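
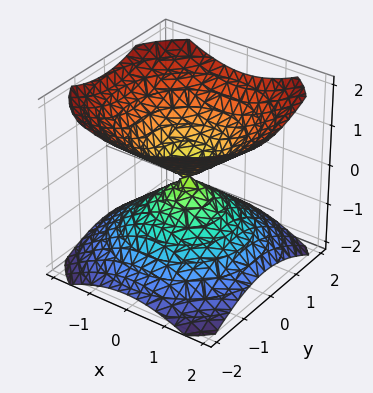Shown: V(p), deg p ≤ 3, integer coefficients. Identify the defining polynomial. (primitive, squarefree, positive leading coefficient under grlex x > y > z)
2*x^2 + 2*y^2 - 3*z^2

I count 2 distinct pieces. Treating them together as one polynomial.
Degree: a double cone through the origin; a quadric, so deg p = 2.
Symmetries: the z ↦ −z reflection is a symmetry, so z appears only in even powers; the z-axis is an axis of rotation, so x and y enter only as x² + y².
Checking where it meets the axes: it crosses the x-axis at the gridline x = 0; it crosses the y-axis at the gridline y = 0; a circular section at z = -1 has radius between 1 and 2.
Assembling these constraints gives the stated polynomial.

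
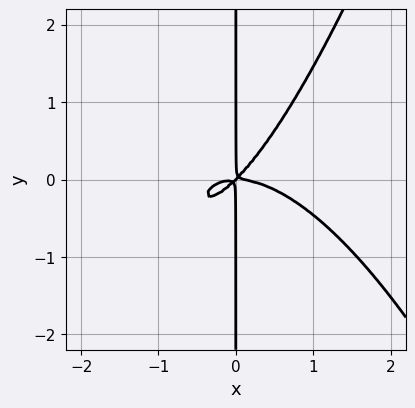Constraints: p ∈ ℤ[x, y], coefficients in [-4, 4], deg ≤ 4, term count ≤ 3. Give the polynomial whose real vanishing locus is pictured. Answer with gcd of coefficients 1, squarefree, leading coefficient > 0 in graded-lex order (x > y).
First, the degree is 4 — a generic line meets the curve in up to 4 points.
Then, from the axis intercepts and sections: the visible y-axis segment lies entirely on the curve.
Finally, assembling these constraints gives the stated polynomial.

2*x^4 + 3*x^2*y - 3*x*y^2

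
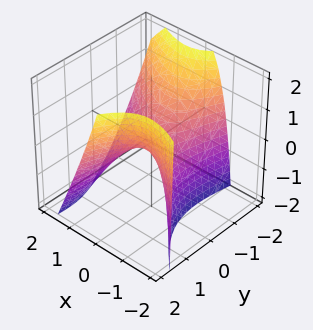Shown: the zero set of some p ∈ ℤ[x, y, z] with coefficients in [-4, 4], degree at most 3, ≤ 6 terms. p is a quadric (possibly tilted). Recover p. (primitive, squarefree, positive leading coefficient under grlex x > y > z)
(a) The degree is 2 — the shape is more complex than any degree-1 surface.
(b) From the visible intercepts: one y-axis crossing is at y = 0; it meets the x-axis at x = 0 (among the integer gridlines); it crosses the z-axis at the gridline z = 0.
(c) The integer polynomial consistent with all of this is the stated p.

2*x^2 + 2*x*y + x*z - y^2 + 2*z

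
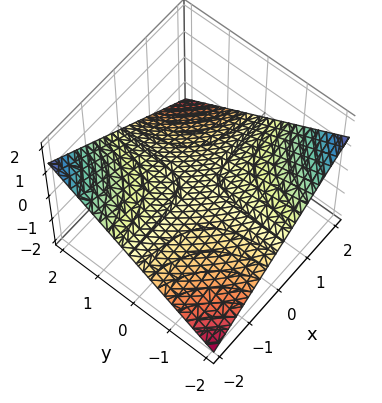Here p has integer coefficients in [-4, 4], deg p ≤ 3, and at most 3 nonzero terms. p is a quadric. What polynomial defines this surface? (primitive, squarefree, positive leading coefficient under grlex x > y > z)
First, degree: a saddle surface; a quadric, so deg p = 2.
Then, checking where it meets the axes: every point of the x-axis in the box is on the surface; it crosses the z-axis at the gridline z = 0.
Finally, matching integer coefficients to the picture gives p. Check: (0, 1, 0) on the y-axis lies on the surface, and p(0, 1, 0) = 0. ✓

x*y + 3*z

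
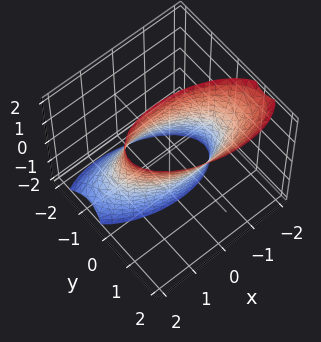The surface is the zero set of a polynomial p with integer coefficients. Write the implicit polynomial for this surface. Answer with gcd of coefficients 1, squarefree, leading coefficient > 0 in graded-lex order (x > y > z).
(a) The degree is 2 — the shape is more complex than any degree-1 surface.
(b) Observable constraints: no z-intercept at any integer in the box.
(c) The integer polynomial consistent with all of this is the stated p.

x^2 + x*y + 3*y^2 - 2*y*z - 2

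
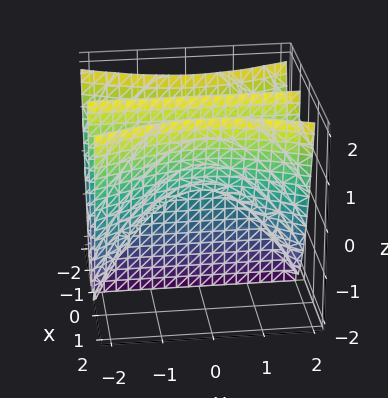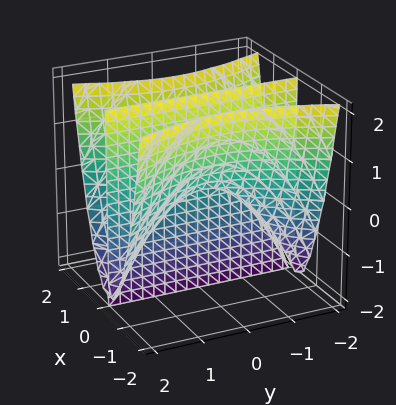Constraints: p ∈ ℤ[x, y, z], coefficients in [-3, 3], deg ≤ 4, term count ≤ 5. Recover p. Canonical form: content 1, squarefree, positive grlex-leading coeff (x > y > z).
3*x^3 - x*y^2 - 2*x*z

1. I count 2 distinct pieces. Treating them together as one polynomial.
2. Degree: no degree-2 surface has this shape, so deg p = 3.
3. Reading off the gridlines: the visible y-axis segment lies entirely on the surface; every point of the z-axis in the box is on the surface; one x-axis crossing is at x = 0.
4. Matching integer coefficients to the picture gives p.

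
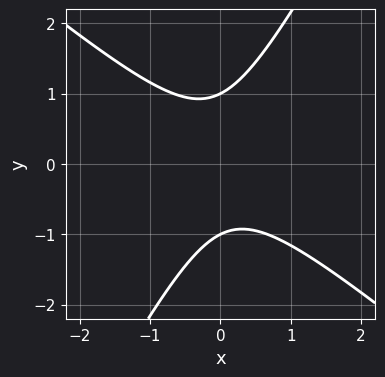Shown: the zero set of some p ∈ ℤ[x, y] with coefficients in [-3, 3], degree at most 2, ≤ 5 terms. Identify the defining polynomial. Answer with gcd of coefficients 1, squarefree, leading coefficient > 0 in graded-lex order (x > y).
3*x^2 + 2*x*y - 2*y^2 + 2

(a) deg p = 2. The shape is more complex than any degree-1 curve.
(b) From the axis intercepts and sections: among the integer gridlines, it crosses the y-axis at y ∈ {-1, 1}; it misses every integer gridline on the x-axis.
(c) Together with the visible shape, these determine p as stated.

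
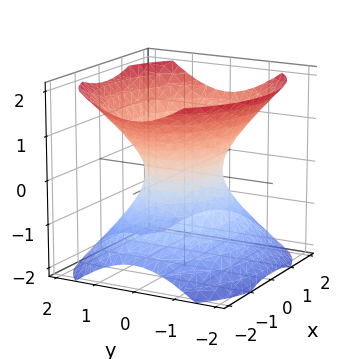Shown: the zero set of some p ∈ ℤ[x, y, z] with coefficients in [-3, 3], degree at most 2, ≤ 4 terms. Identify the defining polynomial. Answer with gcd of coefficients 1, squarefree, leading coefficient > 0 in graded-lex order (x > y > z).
1. Degree: one connected sheet with a waist; a quadric, so deg p = 2.
2. Symmetries: mirror symmetry x ↦ −x ⇒ only even powers of x; mirror symmetry y ↦ −y ⇒ only even powers of y; it's symmetric under z → −z, forcing even powers of z.
3. Against the integer gridlines: no z-intercept at any integer in the box; the x-axis gridline crossings are at x ∈ {-1, 1}.
4. Matching integer coefficients to the picture gives p.

2*x^2 + 3*y^2 - 3*z^2 - 2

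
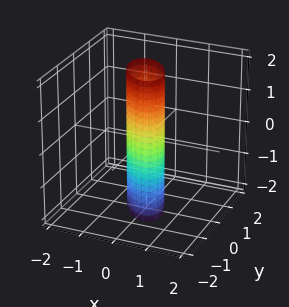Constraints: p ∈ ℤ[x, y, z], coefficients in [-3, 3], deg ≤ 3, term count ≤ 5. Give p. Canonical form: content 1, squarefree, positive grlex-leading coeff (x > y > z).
(a) The degree is 2 — the shape is more complex than any degree-1 surface.
(b) Against the integer gridlines: the surface avoids every integer z-axis point in the box.
(c) Together with the visible shape, these determine p as stated.

3*x^2 + 2*x*y + 2*y^2 - 1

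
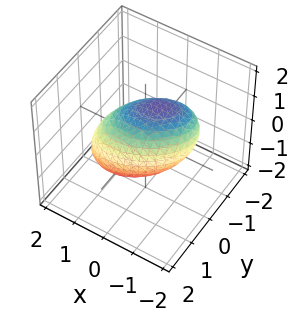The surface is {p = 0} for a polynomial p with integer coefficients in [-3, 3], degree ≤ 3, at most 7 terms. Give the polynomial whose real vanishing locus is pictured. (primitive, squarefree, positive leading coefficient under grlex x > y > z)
2*x^2 - 2*x*y + 3*y^2 + 2*y*z + 3*z^2 - 3

First, deg p = 2. The shape is more complex than any degree-1 surface.
Next, from the axis intercepts and sections: among the integer gridlines, it crosses the y-axis at y ∈ {-1, 1}; among the integer gridlines, it crosses the z-axis at z ∈ {-1, 1}.
Finally, fitting integer coefficients to these (and the overall shape) gives p.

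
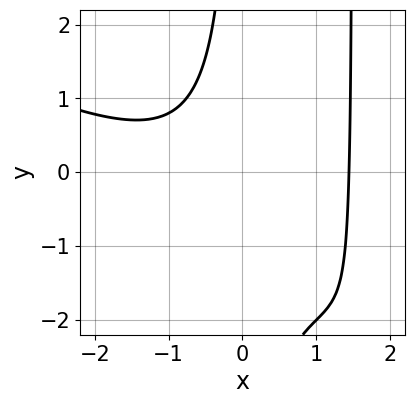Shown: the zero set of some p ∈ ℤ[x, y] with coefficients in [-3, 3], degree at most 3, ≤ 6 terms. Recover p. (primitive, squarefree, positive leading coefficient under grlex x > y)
x^3 + 2*x^2*y - 3*x*y - 3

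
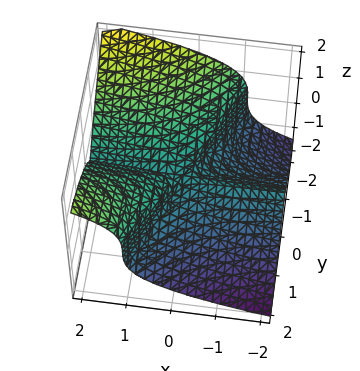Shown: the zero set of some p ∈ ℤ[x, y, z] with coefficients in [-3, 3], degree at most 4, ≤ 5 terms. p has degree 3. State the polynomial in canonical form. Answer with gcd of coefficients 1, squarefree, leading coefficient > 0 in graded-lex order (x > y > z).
2*x*y^2 - y^3 - 3*z^3

1. Degree: no degree-2 surface has this shape, so deg p = 3.
2. Against the integer gridlines: one y-axis crossing is at y = 0; the visible x-axis segment lies entirely on the surface.
3. Assembling these constraints gives the stated polynomial.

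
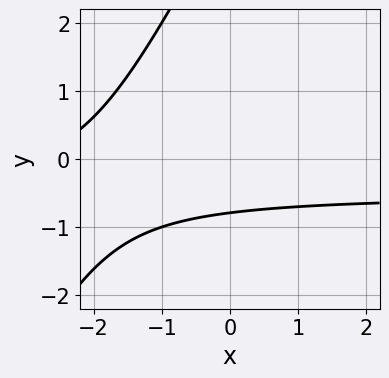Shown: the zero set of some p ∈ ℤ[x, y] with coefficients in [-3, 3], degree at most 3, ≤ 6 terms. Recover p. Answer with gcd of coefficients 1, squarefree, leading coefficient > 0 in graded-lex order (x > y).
2*x*y - y^2 + x + 3*y + 3

1. Degree: no degree-1 curve has this shape, so deg p = 2.
2. Against the integer gridlines: no x-intercept at any integer in the box.
3. Assembling these constraints gives the stated polynomial.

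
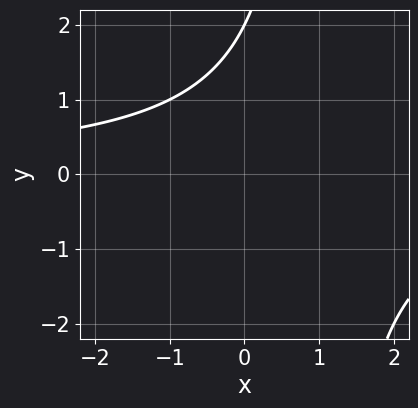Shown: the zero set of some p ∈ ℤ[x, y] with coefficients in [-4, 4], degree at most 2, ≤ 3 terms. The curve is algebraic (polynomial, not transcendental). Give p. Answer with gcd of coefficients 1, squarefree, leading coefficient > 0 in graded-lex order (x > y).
The degree is 2 — the shape is more complex than any degree-1 curve.
From the visible intercepts: the curve avoids every integer x-axis point in the box; one y-axis crossing is at y = 2.
These observations pin down the coefficients.

x*y - y + 2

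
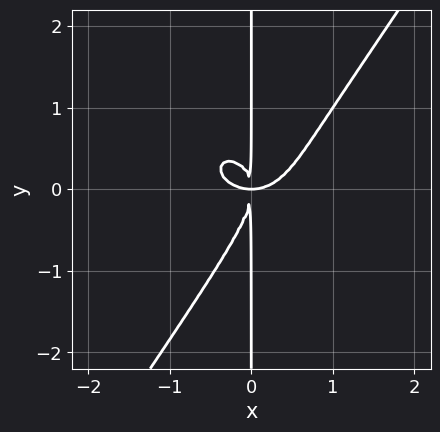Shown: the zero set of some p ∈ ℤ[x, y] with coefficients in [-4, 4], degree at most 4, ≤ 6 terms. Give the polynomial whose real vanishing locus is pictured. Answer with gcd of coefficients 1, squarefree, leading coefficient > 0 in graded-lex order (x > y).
(a) Degree: the shape is more complex than any degree-3 curve, so deg p = 4.
(b) From the axis intercepts and sections: every point of the y-axis in the box is on the curve.
(c) Together with the visible shape, these determine p as stated.

x^4 + x^2*y^2 - x*y^3 - x^2*y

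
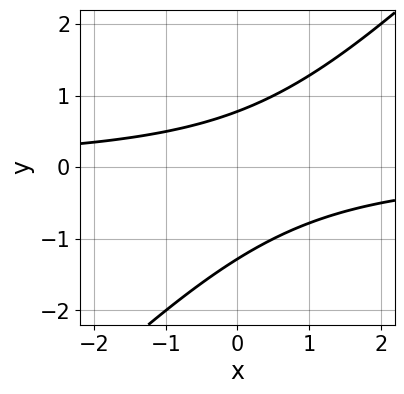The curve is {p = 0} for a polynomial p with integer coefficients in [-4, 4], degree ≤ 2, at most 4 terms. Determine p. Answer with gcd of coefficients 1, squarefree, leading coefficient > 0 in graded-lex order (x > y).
First, deg p = 2.
Then, checking where it meets the axes: it misses every integer gridline on the x-axis.
Finally, assembling these constraints gives the stated polynomial.

2*x*y - 2*y^2 - y + 2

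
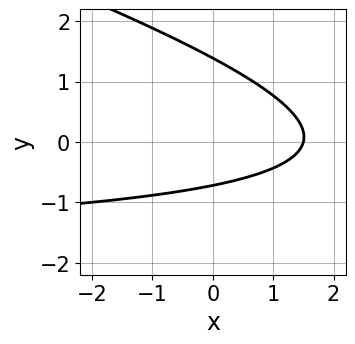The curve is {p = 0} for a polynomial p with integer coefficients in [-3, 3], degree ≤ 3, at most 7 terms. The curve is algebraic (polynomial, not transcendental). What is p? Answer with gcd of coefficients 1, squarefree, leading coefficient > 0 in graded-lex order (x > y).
x*y + 3*y^2 + 2*x - 2*y - 3

First, degree: a generic line meets the curve in up to 2 points, so deg p = 2.
Finally, matching integer coefficients to the picture gives p.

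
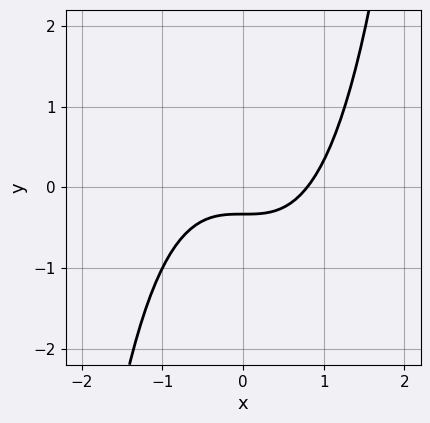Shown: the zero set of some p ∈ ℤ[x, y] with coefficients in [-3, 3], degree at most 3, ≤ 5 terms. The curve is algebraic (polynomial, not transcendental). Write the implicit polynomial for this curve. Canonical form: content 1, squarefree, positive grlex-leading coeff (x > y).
First, deg p = 3. The shape is more complex than any degree-2 curve.
Finally, matching integer coefficients to the picture gives p.

2*x^3 - 3*y - 1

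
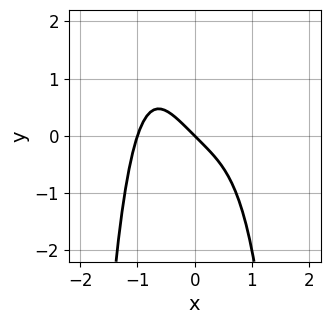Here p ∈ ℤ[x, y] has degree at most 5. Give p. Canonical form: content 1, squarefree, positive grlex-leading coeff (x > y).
x^4 + x + y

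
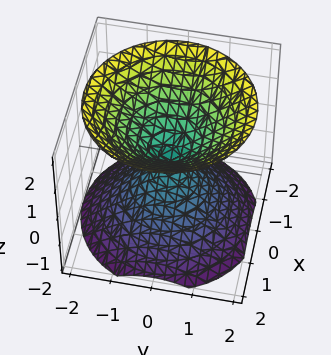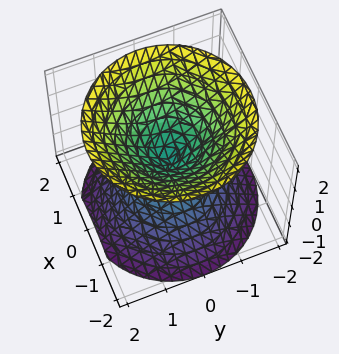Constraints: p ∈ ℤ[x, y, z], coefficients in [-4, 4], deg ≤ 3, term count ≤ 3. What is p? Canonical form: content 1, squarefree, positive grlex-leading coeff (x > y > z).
x^2 + y^2 - z^2

1. There are 2 components.
2. The degree is 2 — a double cone through the origin; a quadric.
3. Symmetries: it's symmetric under z → −z, forcing even powers of z; the surface is invariant under rotation about z: p = q(x² + y², z).
4. Reading off the gridlines: it meets the y-axis at y = 0 (among the integer gridlines); a circular section at z = 1 has radius exactly 1; it meets the x-axis at x = 0 (among the integer gridlines).
5. Solving for integer coefficients yields p as stated.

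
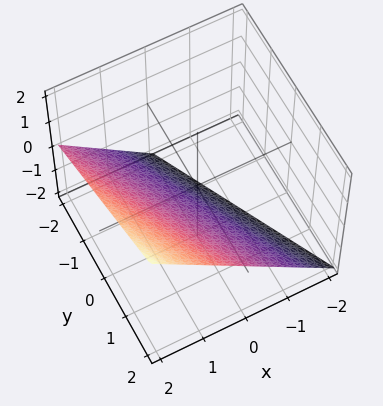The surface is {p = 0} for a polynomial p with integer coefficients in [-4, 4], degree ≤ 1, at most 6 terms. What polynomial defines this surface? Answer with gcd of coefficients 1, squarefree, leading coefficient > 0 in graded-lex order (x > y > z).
2*x + y - 2*z - 2

First, the degree is 1 — the surface is flat (a plane).
Next, reading off the gridlines: one x-axis crossing is at x = 1; it crosses the z-axis at the gridline z = -1; it meets the y-axis at y = 2 (among the integer gridlines).
Finally, matching integer coefficients to the picture gives p.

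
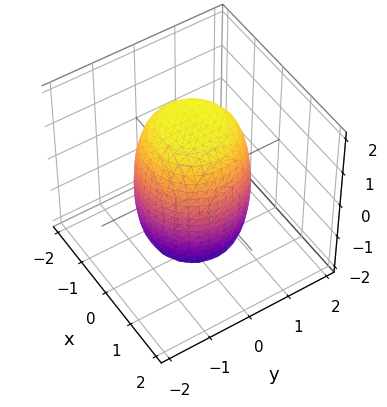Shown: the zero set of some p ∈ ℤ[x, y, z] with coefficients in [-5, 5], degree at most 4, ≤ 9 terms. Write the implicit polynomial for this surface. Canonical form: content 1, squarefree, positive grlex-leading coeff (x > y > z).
1. The degree is 4 — a generic line meets the surface in up to 4 points.
2. Symmetry: the surface is invariant under rotation about z: p = q(x² + y², z).
3. From the axis intercepts and sections: a circular section at z = 1 has radius between 1 and 2.
4. Together with the visible shape, these determine p as stated.

2*x^4 + 4*x^2*y^2 + 2*y^4 - x^2 - y^2 + z^2 - 3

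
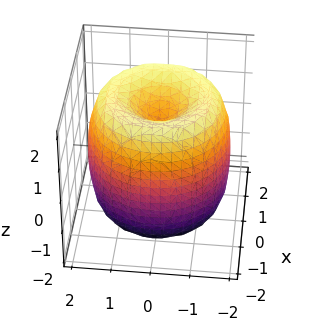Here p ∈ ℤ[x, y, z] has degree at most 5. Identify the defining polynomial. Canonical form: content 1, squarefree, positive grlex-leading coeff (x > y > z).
First, the degree is 4 — the shape is more complex than any degree-3 surface.
Then, symmetries: rotational symmetry about the z-axis ⇒ p depends on x, y only through x² + y².
Next, observable constraints: the z-axis gridline crossings are at z ∈ {-1, 1}; a circular section at z = 1 has radius between 1 and 2.
Finally, putting this together gives p.

x^4 + 2*x^2*y^2 + y^4 - 3*x^2 - 3*y^2 + z^2 - 1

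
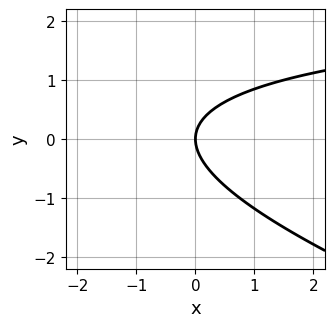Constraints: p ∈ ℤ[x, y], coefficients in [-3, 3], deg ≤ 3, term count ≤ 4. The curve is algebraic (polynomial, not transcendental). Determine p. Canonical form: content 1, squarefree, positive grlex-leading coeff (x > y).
x*y + 3*y^2 - 3*x

First, deg p = 2.
Next, from the axis intercepts and sections: it meets the x-axis at x = 0 (among the integer gridlines); it meets the y-axis at y = 0 (among the integer gridlines).
Finally, these observations pin down the coefficients.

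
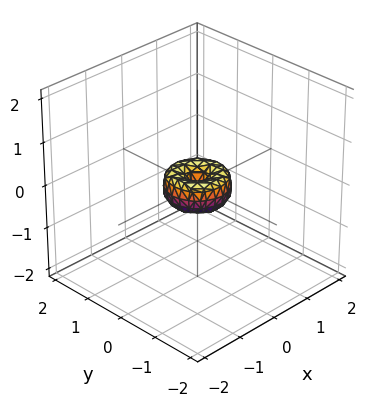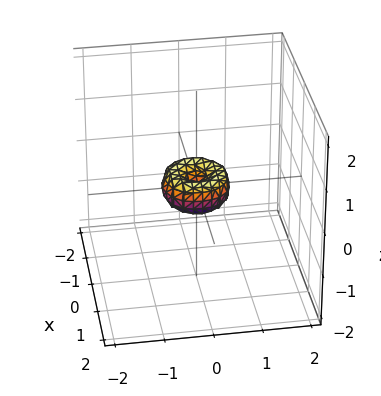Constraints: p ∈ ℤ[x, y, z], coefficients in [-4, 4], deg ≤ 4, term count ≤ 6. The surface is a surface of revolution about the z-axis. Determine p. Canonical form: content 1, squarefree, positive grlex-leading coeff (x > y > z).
2*x^4 + 4*x^2*y^2 + 2*y^4 - x^2 - y^2 + z^2

(a) deg p = 4. The shape is more complex than any degree-3 surface.
(b) By symmetry, the surface is invariant under rotation about z: p = q(x² + y², z).
(c) From the axis intercepts and sections: a circular section at z = 0 has radius between 0 and 1; it meets the z-axis at z = 0 (among the integer gridlines); it crosses the y-axis at the gridline y = 0.
(d) These observations pin down the coefficients.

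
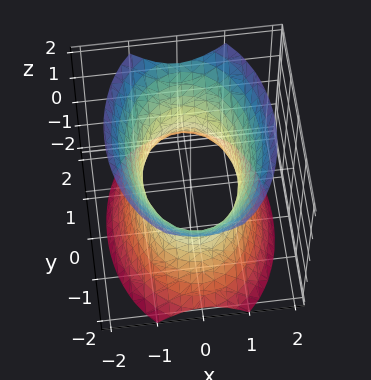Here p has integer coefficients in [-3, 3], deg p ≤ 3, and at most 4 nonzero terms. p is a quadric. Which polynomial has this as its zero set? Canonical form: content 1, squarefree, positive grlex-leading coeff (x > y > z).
2*x^2 + y^2 - z^2 - 2

(a) Degree: one connected sheet with a waist; a quadric, so deg p = 2.
(b) Symmetries: the x ↦ −x reflection is a symmetry, so x appears only in even powers; it's symmetric under y → −y, forcing even powers of y; it's symmetric under z → −z, forcing even powers of z.
(c) From the visible intercepts: no z-intercept at any integer in the box; the x-axis gridline crossings are at x ∈ {-1, 1}.
(d) Solving for integer coefficients yields p as stated.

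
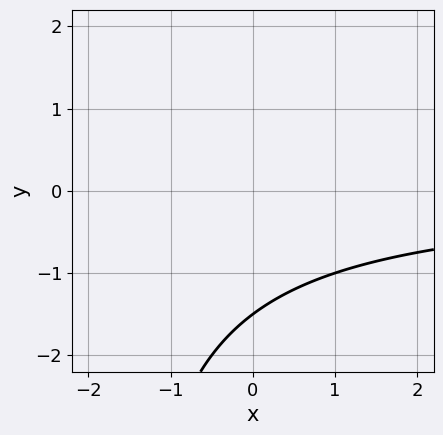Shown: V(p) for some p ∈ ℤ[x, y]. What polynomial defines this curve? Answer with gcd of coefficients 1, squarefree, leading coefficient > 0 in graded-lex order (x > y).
First, deg p = 2.
Next, observable constraints: no x-intercept at any integer in the box.
Finally, matching integer coefficients to the picture gives p.

x*y + 2*y + 3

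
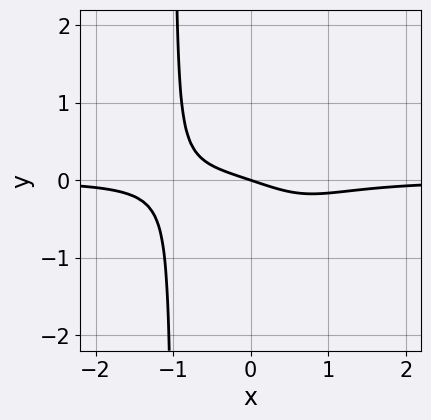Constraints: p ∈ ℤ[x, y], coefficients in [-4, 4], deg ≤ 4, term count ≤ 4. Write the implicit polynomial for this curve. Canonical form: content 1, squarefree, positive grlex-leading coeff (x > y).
3*x^3*y + x + 3*y

First, the degree is 4 — the shape is more complex than any degree-3 curve.
Then, from the visible intercepts: it meets the y-axis at y = 0 (among the integer gridlines); it meets the x-axis at x = 0 (among the integer gridlines).
Finally, assembling these constraints gives the stated polynomial.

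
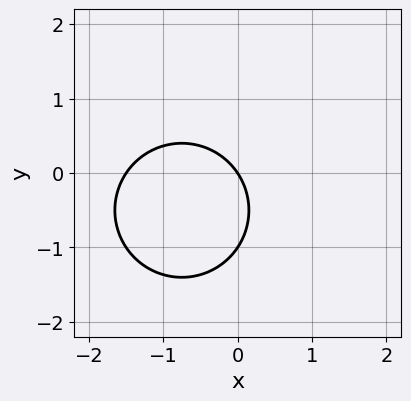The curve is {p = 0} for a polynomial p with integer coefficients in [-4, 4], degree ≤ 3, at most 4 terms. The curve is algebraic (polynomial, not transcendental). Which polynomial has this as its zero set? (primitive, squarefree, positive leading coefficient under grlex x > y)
2*x^2 + 2*y^2 + 3*x + 2*y

First, degree: a generic line meets the curve in up to 2 points, so deg p = 2.
Next, checking where it meets the axes: among the integer gridlines, it crosses the y-axis at y ∈ {-1, 0}; one x-axis crossing is at x = 0.
Finally, putting this together gives p.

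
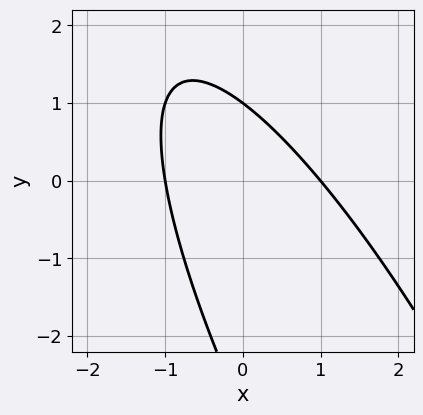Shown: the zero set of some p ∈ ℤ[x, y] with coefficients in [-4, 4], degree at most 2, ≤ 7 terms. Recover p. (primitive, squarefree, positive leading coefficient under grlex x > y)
3*x^2 + 3*x*y + y^2 + 2*y - 3

(a) The degree is 2 — a generic line meets the curve in up to 2 points.
(b) From the axis intercepts and sections: among the integer gridlines, it crosses the x-axis at x ∈ {-1, 1}; it meets the y-axis at y = 1 (among the integer gridlines).
(c) Fitting integer coefficients to these (and the overall shape) gives p.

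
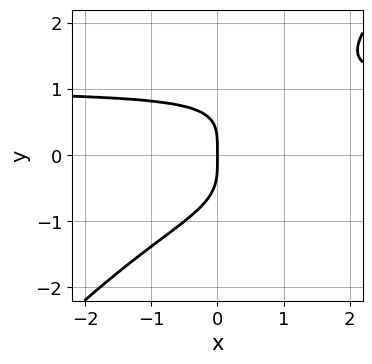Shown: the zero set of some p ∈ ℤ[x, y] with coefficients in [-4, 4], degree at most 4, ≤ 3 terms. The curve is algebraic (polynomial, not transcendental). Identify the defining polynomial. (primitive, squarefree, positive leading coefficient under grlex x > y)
(a) Degree: a generic line meets the curve in up to 4 points, so deg p = 4.
(b) From the visible intercepts: it meets the x-axis at x = 0 (among the integer gridlines); one y-axis crossing is at y = 0.
(c) Together with the visible shape, these determine p as stated.

x*y^3 - y^4 - x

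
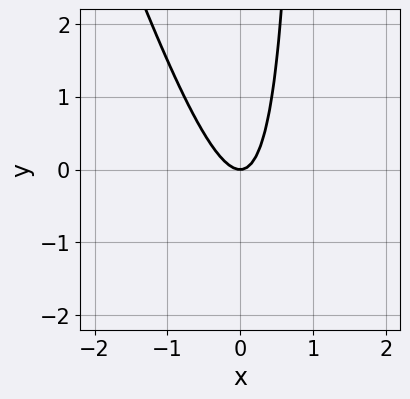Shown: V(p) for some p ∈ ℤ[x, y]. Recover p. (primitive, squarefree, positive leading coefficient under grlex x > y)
(a) The degree is 2 — a generic line meets the curve in up to 2 points.
(b) Checking where it meets the axes: it meets the y-axis at y = 0 (among the integer gridlines); it meets the x-axis at x = 0 (among the integer gridlines).
(c) Assembling these constraints gives the stated polynomial.

3*x^2 + x*y - y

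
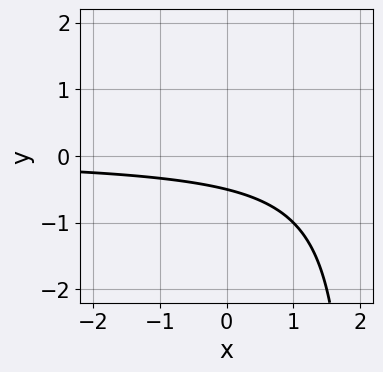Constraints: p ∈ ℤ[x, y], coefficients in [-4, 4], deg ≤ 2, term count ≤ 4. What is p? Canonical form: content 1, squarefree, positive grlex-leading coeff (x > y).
Degree: a generic line meets the curve in up to 2 points, so deg p = 2.
From the visible intercepts: it misses every integer gridline on the x-axis.
Assembling these constraints gives the stated polynomial.

x*y - 2*y - 1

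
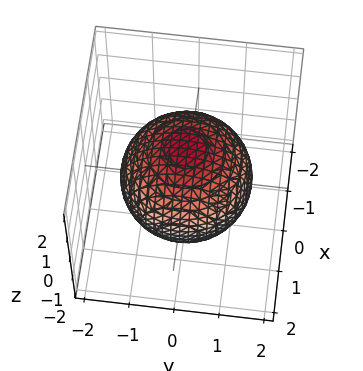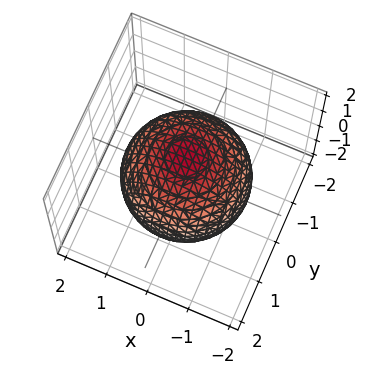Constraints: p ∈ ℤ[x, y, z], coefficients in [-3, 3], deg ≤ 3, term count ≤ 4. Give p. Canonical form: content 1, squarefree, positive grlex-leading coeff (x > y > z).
(a) deg p = 2. A generic line meets the surface in up to 2 points.
(b) Symmetries: rotational symmetry about the z-axis ⇒ p depends on x, y only through x² + y².
(c) Observable constraints: a circular section at z = 1 has radius exactly 1.
(d) The integer polynomial consistent with all of this is the stated p.

x^2 + y^2 + z^2 - 2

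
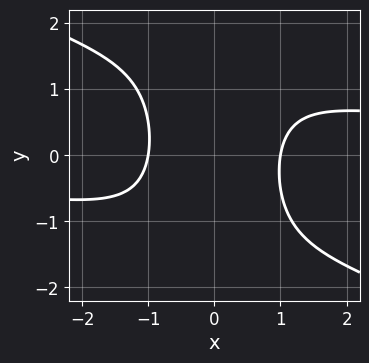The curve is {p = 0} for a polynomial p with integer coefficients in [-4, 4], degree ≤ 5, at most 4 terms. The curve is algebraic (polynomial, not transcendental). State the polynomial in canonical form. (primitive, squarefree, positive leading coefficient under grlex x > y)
x^3*y + 2*x^2*y^2 - 3*x^2 + 3

(a) deg p = 4.
(b) Against the integer gridlines: it misses every integer gridline on the y-axis; the x-axis gridline crossings are at x ∈ {-1, 1}.
(c) Assembling these constraints gives the stated polynomial.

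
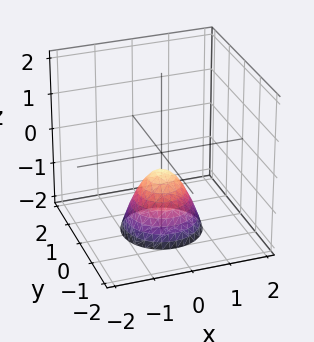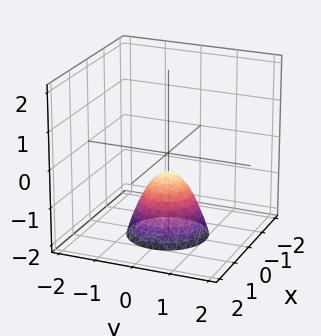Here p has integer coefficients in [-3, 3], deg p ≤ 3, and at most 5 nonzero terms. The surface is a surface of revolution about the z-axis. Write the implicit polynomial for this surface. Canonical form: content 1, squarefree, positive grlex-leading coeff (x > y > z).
deg p = 2.
Symmetries: every cross-section ⟂ z is a circle, so x, y appear only via x² + y².
Reading off the gridlines: it misses every integer gridline on the y-axis; a circular section at z = -1 has radius between 0 and 1; no x-intercept at any integer in the box.
These observations pin down the coefficients.

3*x^2 + 3*y^2 + 2*z + 1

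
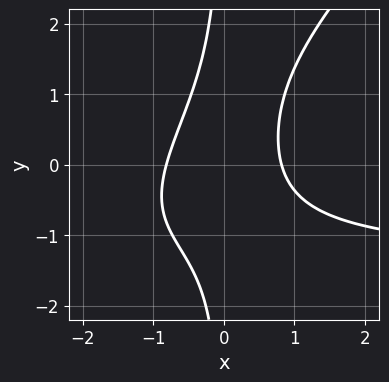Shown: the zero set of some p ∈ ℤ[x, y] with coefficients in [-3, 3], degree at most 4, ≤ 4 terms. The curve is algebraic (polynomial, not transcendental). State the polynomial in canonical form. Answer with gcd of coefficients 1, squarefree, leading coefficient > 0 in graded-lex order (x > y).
2*x^2*y - 2*x*y^2 + 3*x^2 - 2

Degree: no degree-2 curve has this shape, so deg p = 3.
Observable constraints: the curve avoids every integer y-axis point in the box.
Putting this together gives p.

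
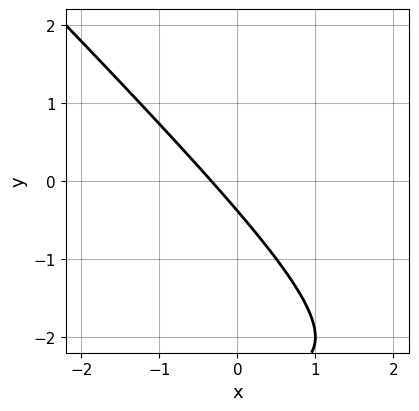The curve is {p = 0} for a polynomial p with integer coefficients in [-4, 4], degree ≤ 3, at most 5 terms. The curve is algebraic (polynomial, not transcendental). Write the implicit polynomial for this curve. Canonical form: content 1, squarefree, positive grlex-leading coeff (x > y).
x*y + y^2 + 3*x + 3*y + 1

The degree is 2 — no degree-1 curve has this shape.
The integer polynomial consistent with all of this is the stated p.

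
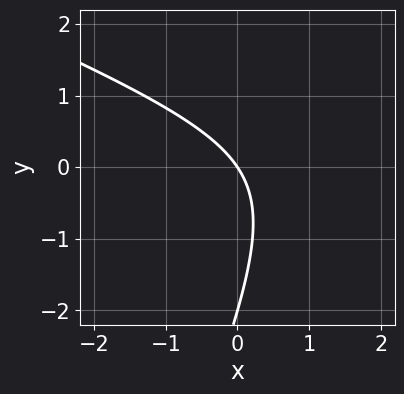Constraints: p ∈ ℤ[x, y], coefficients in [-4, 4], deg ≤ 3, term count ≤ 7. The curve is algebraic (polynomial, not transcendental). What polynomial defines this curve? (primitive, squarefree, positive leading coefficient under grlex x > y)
1. The degree is 2 — a generic line meets the curve in up to 2 points.
2. Checking where it meets the axes: the y-axis gridline crossings are at y ∈ {-2, 0}; it meets the x-axis at x = 0 (among the integer gridlines).
3. Assembling these constraints gives the stated polynomial.

x^2 + 2*x*y - y^2 - 3*x - 2*y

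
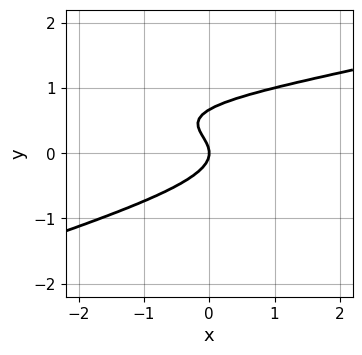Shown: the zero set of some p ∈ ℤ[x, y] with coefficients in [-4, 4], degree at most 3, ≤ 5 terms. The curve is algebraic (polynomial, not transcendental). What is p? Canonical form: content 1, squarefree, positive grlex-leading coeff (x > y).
(a) deg p = 3.
(b) Observable constraints: one x-axis crossing is at x = 0; it meets the y-axis at y = 0 (among the integer gridlines).
(c) The integer polynomial consistent with all of this is the stated p.

x*y^2 - 3*y^3 - x*y + 2*y^2 + x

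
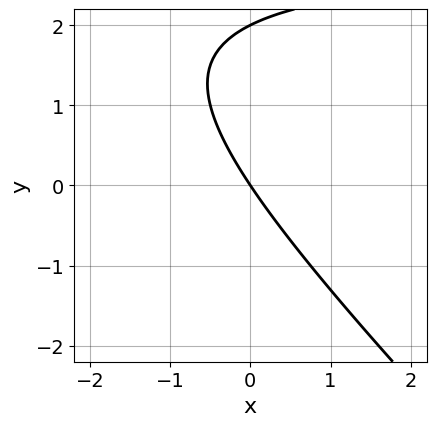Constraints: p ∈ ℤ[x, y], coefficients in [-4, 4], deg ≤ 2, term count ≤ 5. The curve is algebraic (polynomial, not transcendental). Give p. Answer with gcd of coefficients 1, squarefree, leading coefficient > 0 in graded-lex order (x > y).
x*y + y^2 - 3*x - 2*y

Degree: the shape is more complex than any degree-1 curve, so deg p = 2.
Reading off the gridlines: among the integer gridlines, it crosses the y-axis at y ∈ {0, 2}; one x-axis crossing is at x = 0.
Matching integer coefficients to the picture gives p.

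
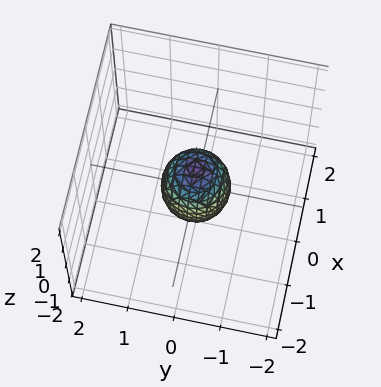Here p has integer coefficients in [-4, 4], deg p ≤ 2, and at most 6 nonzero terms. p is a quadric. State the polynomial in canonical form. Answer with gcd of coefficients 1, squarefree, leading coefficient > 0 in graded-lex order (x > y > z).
First, the degree is 2 — bounded and convex; a quadric.
Next, symmetry: every cross-section ⟂ z is a circle, so x, y appear only via x² + y²; it's symmetric under z → −z, forcing even powers of z.
Next, from the axis intercepts and sections: a circular section at z = 0 has radius between 0 and 1; among the integer gridlines, it crosses the z-axis at z ∈ {-1, 1}.
Finally, solving for integer coefficients yields p as stated.

2*x^2 + 2*y^2 + z^2 - 1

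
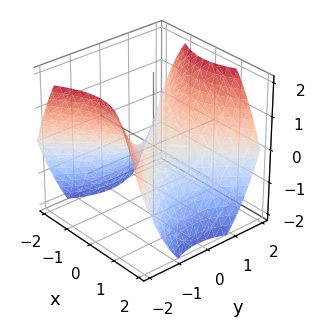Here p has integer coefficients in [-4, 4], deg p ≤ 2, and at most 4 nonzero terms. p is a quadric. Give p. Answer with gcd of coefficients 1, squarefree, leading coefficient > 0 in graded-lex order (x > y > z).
2*x^2 - 2*y^2 + 3*z

deg p = 2. A hyperbolic paraboloid; a quadric.
Symmetries: mirror symmetry x ↦ −x ⇒ only even powers of x; it's symmetric under y → −y, forcing even powers of y.
From the axis intercepts and sections: it meets the z-axis at z = 0 (among the integer gridlines); it crosses the x-axis at the gridline x = 0; it crosses the y-axis at the gridline y = 0.
These observations pin down the coefficients.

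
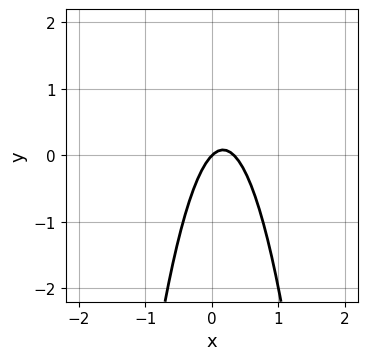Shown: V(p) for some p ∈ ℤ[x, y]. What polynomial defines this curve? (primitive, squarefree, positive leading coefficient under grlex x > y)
3*x^2 - x + y

First, degree: a generic line meets the curve in up to 2 points, so deg p = 2.
Next, against the integer gridlines: it crosses the x-axis at the gridline x = 0; one y-axis crossing is at y = 0.
Finally, assembling these constraints gives the stated polynomial.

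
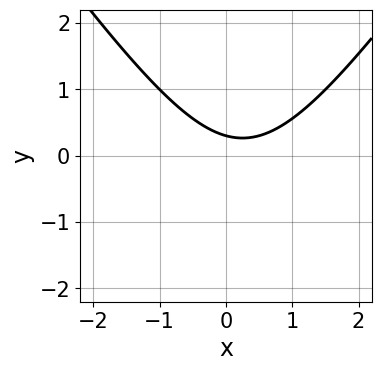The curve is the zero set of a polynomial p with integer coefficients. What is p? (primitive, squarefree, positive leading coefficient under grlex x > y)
2*x^2 - y^2 - x - 3*y + 1

First, degree: no degree-1 curve has this shape, so deg p = 2.
Then, observable constraints: no x-intercept at any integer in the box.
Finally, these observations pin down the coefficients.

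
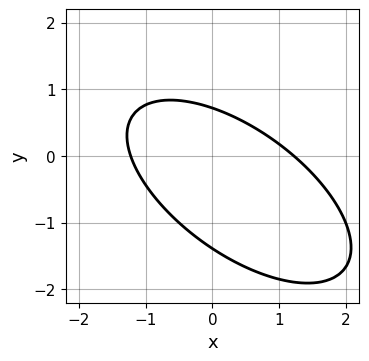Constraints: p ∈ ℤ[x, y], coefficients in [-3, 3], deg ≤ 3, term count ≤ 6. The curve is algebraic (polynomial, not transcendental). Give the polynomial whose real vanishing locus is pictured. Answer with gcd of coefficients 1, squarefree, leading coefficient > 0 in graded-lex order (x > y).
2*x^2 + 3*x*y + 3*y^2 + 2*y - 3

deg p = 2. The shape is more complex than any degree-1 curve.
Matching integer coefficients to the picture gives p.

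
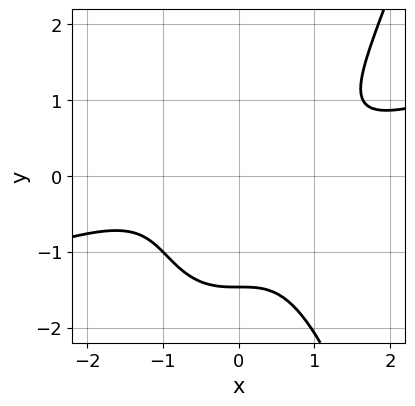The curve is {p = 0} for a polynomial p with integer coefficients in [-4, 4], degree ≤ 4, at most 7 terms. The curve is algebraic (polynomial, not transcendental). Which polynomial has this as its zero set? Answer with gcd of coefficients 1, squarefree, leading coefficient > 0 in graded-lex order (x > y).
x^4 - 3*x^3*y + 2*y^3 + 2*y^2 + 2

(a) The degree is 4 — a generic line meets the curve in up to 4 points.
(b) From the axis intercepts and sections: the curve avoids every integer x-axis point in the box.
(c) Matching integer coefficients to the picture gives p.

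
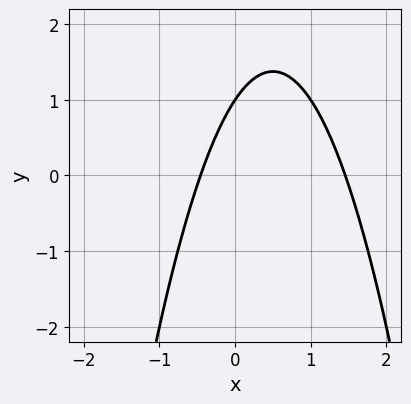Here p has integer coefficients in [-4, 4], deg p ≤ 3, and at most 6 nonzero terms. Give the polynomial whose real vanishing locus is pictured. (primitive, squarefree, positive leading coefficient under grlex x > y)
3*x^2 - 3*x + 2*y - 2

(a) Degree: the shape is more complex than any degree-1 curve, so deg p = 2.
(b) Observable constraints: it meets the y-axis at y = 1 (among the integer gridlines).
(c) Fitting integer coefficients to these (and the overall shape) gives p.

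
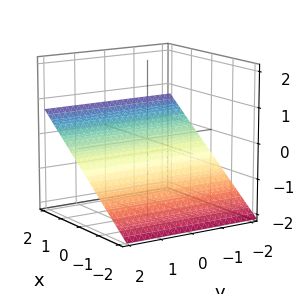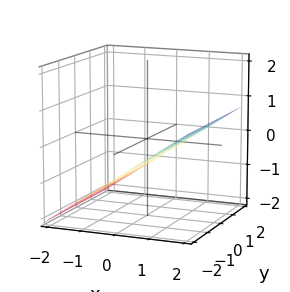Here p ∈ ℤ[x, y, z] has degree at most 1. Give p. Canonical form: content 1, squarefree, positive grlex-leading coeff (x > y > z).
2*x - 3*z - 2

Degree: the surface is flat (a plane), so deg p = 1.
Observable constraints: no y-intercept at any integer in the box; it meets the x-axis at x = 1 (among the integer gridlines).
These observations pin down the coefficients.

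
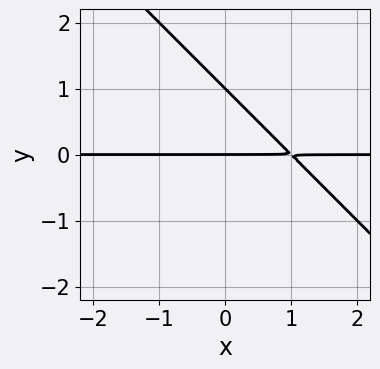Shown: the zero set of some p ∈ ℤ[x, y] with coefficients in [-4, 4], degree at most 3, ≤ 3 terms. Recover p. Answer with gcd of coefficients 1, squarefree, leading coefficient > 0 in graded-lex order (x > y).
The degree is 2 — the shape is more complex than any degree-1 curve.
From the axis intercepts and sections: among the integer gridlines, it crosses the y-axis at y ∈ {0, 1}; every point of the x-axis in the box is on the curve.
Solving for integer coefficients yields p as stated.

x*y + y^2 - y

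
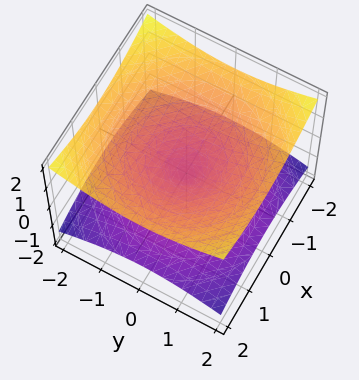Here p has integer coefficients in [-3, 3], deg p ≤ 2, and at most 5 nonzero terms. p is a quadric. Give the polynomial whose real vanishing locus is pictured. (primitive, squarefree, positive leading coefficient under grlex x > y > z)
x^2 + y^2 - 3*z^2

First, deg p = 2.
Next, symmetries: it's symmetric under z → −z, forcing even powers of z; rotational symmetry about the z-axis ⇒ p depends on x, y only through x² + y².
Next, reading off the gridlines: one y-axis crossing is at y = 0; it crosses the z-axis at the gridline z = 0.
Finally, the integer polynomial consistent with all of this is the stated p.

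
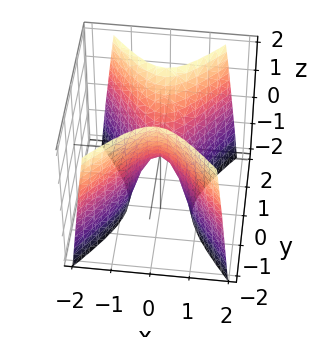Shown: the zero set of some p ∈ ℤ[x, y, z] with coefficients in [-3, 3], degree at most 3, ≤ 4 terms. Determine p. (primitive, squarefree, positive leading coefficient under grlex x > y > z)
3*x^2 - 2*y^2 + z

First, the degree is 2 — a hyperbolic paraboloid; a quadric.
Next, symmetries: the y ↦ −y reflection is a symmetry, so y appears only in even powers; the x ↦ −x reflection is a symmetry, so x appears only in even powers.
Then, against the integer gridlines: it meets the x-axis at x = 0 (among the integer gridlines); it crosses the y-axis at the gridline y = 0.
Finally, solving for integer coefficients yields p as stated.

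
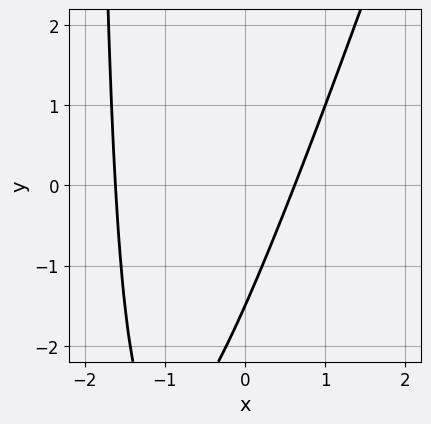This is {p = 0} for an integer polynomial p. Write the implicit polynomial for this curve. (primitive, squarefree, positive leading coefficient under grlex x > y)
3*x^2 - x*y + 3*x - 2*y - 3

deg p = 2. The shape is more complex than any degree-1 curve.
The integer polynomial consistent with all of this is the stated p.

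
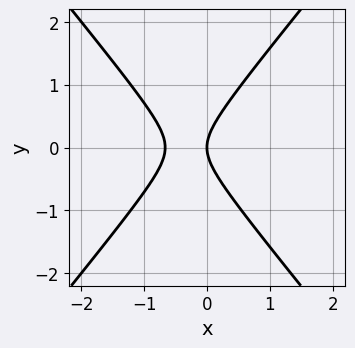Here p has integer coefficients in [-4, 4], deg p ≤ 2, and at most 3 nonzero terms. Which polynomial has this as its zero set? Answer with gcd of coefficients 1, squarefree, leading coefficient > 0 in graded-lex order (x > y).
3*x^2 - 2*y^2 + 2*x

1. The degree is 2 — no degree-1 curve has this shape.
2. Symmetries: mirror symmetry y ↦ −y ⇒ only even powers of y.
3. Against the integer gridlines: one y-axis crossing is at y = 0; it meets the x-axis at x = 0 (among the integer gridlines).
4. Matching integer coefficients to the picture gives p.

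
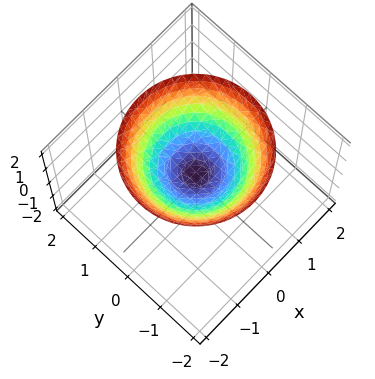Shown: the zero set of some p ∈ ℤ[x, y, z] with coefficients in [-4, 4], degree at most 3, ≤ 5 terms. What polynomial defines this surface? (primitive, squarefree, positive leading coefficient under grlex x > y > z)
The degree is 2 — no degree-1 surface has this shape.
Symmetry: the z-axis is an axis of rotation, so x and y enter only as x² + y².
Against the integer gridlines: a circular section at z = 1 has radius exactly 1; it misses every integer gridline on the x-axis.
Putting this together gives p.

2*x^2 + 2*y^2 - 3*z + 1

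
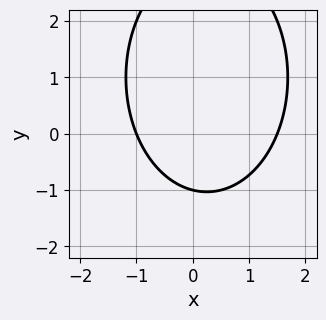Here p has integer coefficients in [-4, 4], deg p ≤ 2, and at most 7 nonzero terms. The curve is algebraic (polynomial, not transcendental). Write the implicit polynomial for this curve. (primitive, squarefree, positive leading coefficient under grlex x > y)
(a) The degree is 2 — the shape is more complex than any degree-1 curve.
(b) Reading off the gridlines: one x-axis crossing is at x = -1; it meets the y-axis at y = -1 (among the integer gridlines).
(c) Matching integer coefficients to the picture gives p.

2*x^2 + y^2 - x - 2*y - 3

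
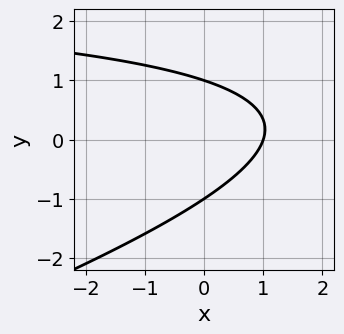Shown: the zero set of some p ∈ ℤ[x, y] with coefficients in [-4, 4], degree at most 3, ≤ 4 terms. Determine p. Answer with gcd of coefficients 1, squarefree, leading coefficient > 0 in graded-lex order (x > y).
x*y - 3*y^2 - 3*x + 3

(a) deg p = 2. A generic line meets the curve in up to 2 points.
(b) Checking where it meets the axes: one x-axis crossing is at x = 1; among the integer gridlines, it crosses the y-axis at y ∈ {-1, 1}.
(c) Matching integer coefficients to the picture gives p.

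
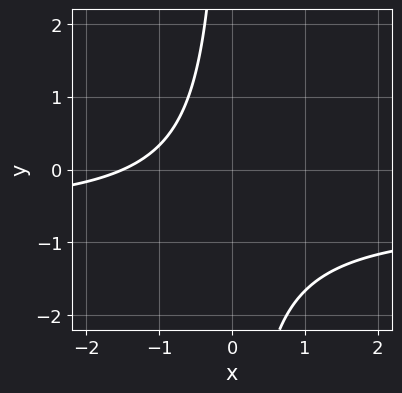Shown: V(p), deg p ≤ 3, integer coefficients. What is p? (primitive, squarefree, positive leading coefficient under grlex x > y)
1. The degree is 2 — a generic line meets the curve in up to 2 points.
2. Reading off the gridlines: no y-intercept at any integer in the box.
3. Fitting integer coefficients to these (and the overall shape) gives p.

3*x*y + 2*x + 3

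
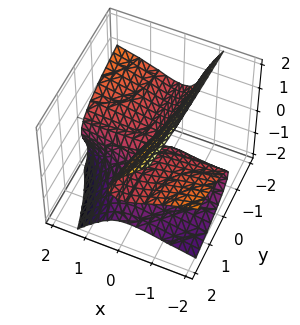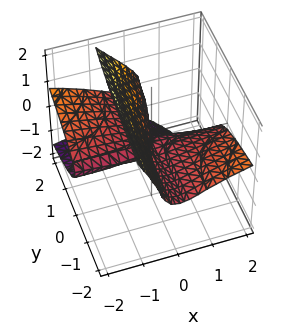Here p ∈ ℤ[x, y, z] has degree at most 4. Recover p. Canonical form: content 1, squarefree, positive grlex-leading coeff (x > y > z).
1. deg p = 3.
2. Against the integer gridlines: the visible y-axis segment lies entirely on the surface; one z-axis crossing is at z = 0; the visible x-axis segment lies entirely on the surface.
3. The integer polynomial consistent with all of this is the stated p.

x^2*y + 3*x*z^2 + 2*z^3 + 2*x*z - y*z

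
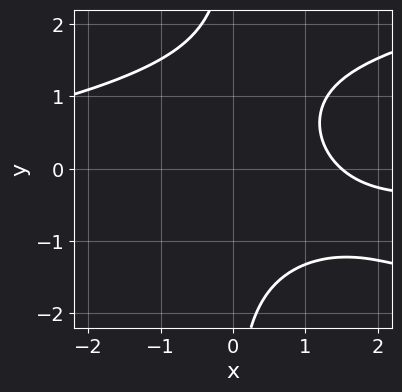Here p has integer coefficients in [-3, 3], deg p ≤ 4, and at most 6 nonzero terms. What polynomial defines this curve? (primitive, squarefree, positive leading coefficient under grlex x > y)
Degree: no degree-3 curve has this shape, so deg p = 4.
Checking where it meets the axes: the curve avoids every integer y-axis point in the box.
Putting this together gives p.

x*y^3 - x^2*y - 2*x + 3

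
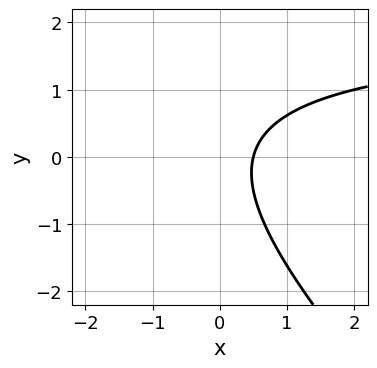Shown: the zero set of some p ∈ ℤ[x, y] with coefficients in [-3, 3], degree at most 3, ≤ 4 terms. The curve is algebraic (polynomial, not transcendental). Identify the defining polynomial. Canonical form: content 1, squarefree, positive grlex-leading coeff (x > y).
x*y + y^2 - 2*x + 1

Degree: a generic line meets the curve in up to 2 points, so deg p = 2.
Checking where it meets the axes: the curve avoids every integer y-axis point in the box.
Assembling these constraints gives the stated polynomial.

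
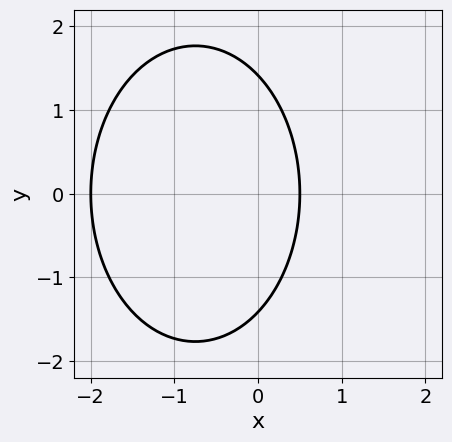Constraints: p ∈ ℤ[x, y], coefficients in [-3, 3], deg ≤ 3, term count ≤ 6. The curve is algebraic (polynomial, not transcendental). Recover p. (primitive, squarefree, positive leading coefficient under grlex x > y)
The degree is 2 — the shape is more complex than any degree-1 curve.
Symmetries: it's symmetric under y → −y, forcing even powers of y.
Checking where it meets the axes: one x-axis crossing is at x = -2.
Together with the visible shape, these determine p as stated.

2*x^2 + y^2 + 3*x - 2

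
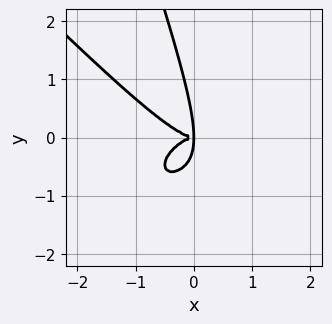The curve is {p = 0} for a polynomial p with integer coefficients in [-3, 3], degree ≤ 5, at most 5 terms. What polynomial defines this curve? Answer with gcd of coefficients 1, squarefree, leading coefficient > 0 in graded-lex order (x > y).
(a) The degree is 4 — a generic line meets the curve in up to 4 points.
(b) The integer polynomial consistent with all of this is the stated p.

2*x^4 + 3*x*y^3 + y^4 + 3*x*y^2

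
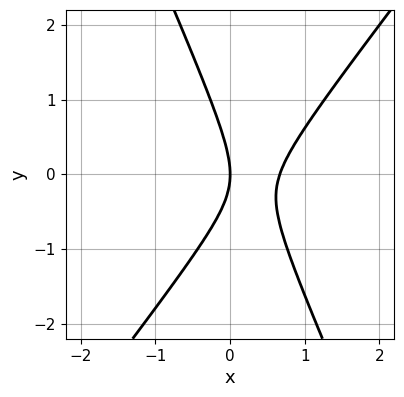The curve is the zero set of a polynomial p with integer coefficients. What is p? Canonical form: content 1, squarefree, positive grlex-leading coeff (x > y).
(a) Degree: a generic line meets the curve in up to 2 points, so deg p = 2.
(b) Observable constraints: it meets the y-axis at y = 0 (among the integer gridlines); it meets the x-axis at x = 0 (among the integer gridlines).
(c) Assembling these constraints gives the stated polynomial.

3*x^2 - x*y - y^2 - 2*x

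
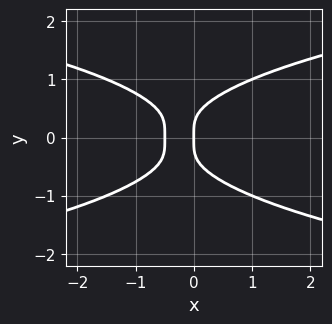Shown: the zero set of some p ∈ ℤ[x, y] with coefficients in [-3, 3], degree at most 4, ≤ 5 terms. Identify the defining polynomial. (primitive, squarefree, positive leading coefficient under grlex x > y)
Degree: no degree-3 curve has this shape, so deg p = 4.
Symmetries: mirror symmetry y ↦ −y ⇒ only even powers of y.
Checking where it meets the axes: one x-axis crossing is at x = 0; one y-axis crossing is at y = 0.
Solving for integer coefficients yields p as stated.

3*y^4 - 2*x^2 - x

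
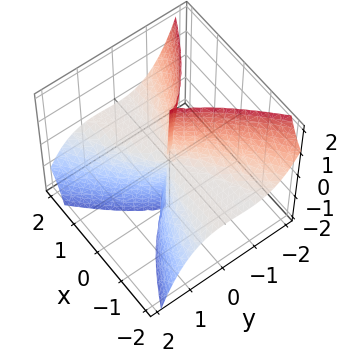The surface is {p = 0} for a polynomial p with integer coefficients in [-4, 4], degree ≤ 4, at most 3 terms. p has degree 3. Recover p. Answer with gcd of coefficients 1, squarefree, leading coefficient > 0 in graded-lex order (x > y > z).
2*x^2*z - x*y^2 + 2*y^3

deg p = 3. The shape is more complex than any degree-2 surface.
Against the integer gridlines: every point of the z-axis in the box is on the surface; it crosses the y-axis at the gridline y = 0.
Putting this together gives p. Check: (1, 0, 0) on the x-axis lies on the surface, and p(1, 0, 0) = 0. ✓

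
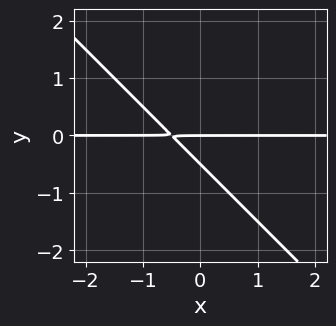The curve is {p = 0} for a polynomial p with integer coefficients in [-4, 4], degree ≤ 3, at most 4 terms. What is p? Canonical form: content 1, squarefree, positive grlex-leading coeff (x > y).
2*x*y + 2*y^2 + y

deg p = 2.
Reading off the gridlines: every point of the x-axis in the box is on the curve; it meets the y-axis at y = 0 (among the integer gridlines).
Matching integer coefficients to the picture gives p.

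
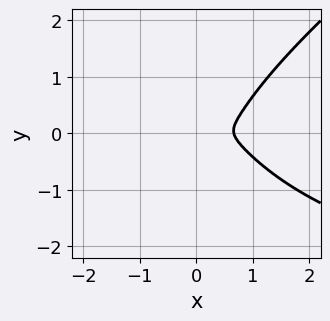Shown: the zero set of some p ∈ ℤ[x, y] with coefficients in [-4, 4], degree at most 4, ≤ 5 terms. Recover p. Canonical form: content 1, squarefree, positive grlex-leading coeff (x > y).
(a) Degree: no degree-3 curve has this shape, so deg p = 4.
(b) The integer polynomial consistent with all of this is the stated p.

x^3*y - 2*y^4 + 3*x^3 - 2*x^2 - 3*y^2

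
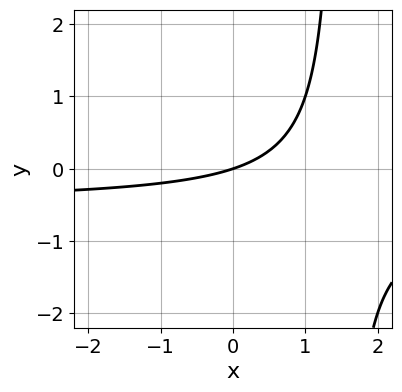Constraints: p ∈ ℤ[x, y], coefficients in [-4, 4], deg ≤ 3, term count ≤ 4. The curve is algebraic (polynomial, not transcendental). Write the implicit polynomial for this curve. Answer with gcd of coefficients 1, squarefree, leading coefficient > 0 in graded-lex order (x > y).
Degree: no degree-1 curve has this shape, so deg p = 2.
From the visible intercepts: it crosses the x-axis at the gridline x = 0; it meets the y-axis at y = 0 (among the integer gridlines).
Fitting integer coefficients to these (and the overall shape) gives p.

2*x*y + x - 3*y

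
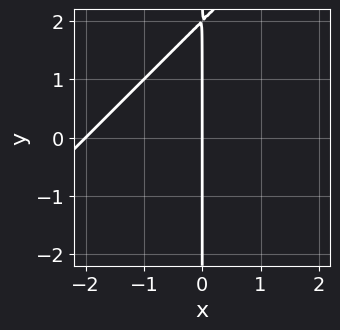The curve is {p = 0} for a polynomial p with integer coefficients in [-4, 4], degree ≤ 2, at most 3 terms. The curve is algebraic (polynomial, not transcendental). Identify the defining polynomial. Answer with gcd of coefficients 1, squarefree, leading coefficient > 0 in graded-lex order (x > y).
x^2 - x*y + 2*x

(a) deg p = 2.
(b) Reading off the gridlines: among the integer gridlines, it crosses the x-axis at x ∈ {-2, 0}; the visible y-axis segment lies entirely on the curve.
(c) The integer polynomial consistent with all of this is the stated p.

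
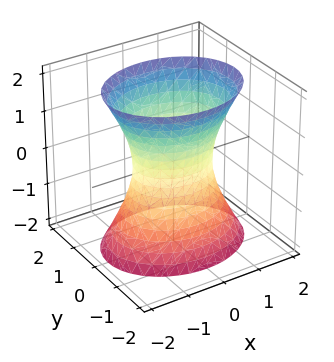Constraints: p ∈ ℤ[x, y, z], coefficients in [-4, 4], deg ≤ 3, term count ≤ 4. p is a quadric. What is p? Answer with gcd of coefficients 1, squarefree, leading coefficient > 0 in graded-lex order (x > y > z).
2*x^2 + 3*y^2 - z^2 - 2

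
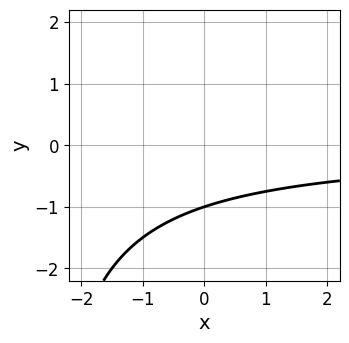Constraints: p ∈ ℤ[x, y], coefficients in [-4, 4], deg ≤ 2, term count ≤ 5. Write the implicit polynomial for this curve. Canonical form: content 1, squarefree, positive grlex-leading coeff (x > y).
x*y + 3*y + 3

Degree: no degree-1 curve has this shape, so deg p = 2.
From the axis intercepts and sections: it crosses the y-axis at the gridline y = -1; the curve avoids every integer x-axis point in the box.
The integer polynomial consistent with all of this is the stated p.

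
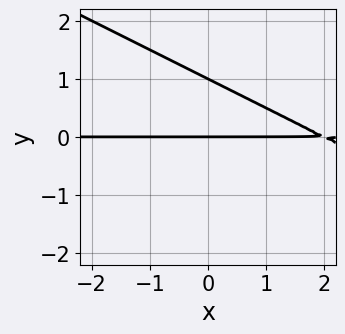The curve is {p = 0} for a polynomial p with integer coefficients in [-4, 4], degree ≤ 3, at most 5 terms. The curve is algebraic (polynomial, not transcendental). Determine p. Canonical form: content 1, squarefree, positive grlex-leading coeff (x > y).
x*y + 2*y^2 - 2*y

Degree: the shape is more complex than any degree-1 curve, so deg p = 2.
Observable constraints: among the integer gridlines, it crosses the y-axis at y ∈ {0, 1}; the visible x-axis segment lies entirely on the curve.
Together with the visible shape, these determine p as stated.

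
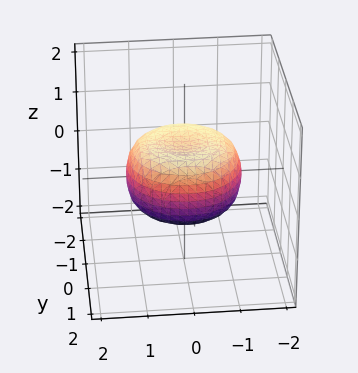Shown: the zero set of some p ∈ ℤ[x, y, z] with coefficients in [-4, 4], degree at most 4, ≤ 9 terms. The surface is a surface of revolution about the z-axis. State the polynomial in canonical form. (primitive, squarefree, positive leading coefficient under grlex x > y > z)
x^4 + 2*x^2*y^2 + y^4 - x^2 - y^2 + 2*z^2 - 1

1. deg p = 4. No degree-3 surface has this shape.
2. Symmetries: the z-axis is an axis of rotation, so x and y enter only as x² + y².
3. Reading off the gridlines: a circular section at z = 0 has radius between 1 and 2.
4. These observations pin down the coefficients.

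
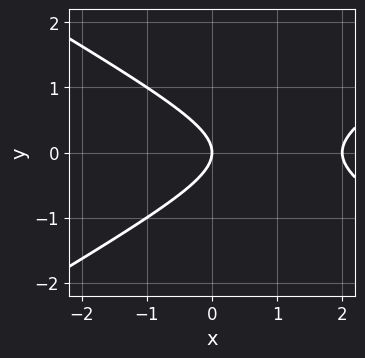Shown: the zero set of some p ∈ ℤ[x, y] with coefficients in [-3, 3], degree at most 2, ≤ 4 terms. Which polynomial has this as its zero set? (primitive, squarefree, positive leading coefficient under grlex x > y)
x^2 - 3*y^2 - 2*x

(a) Degree: a generic line meets the curve in up to 2 points, so deg p = 2.
(b) Symmetries: mirror symmetry y ↦ −y ⇒ only even powers of y.
(c) Checking where it meets the axes: among the integer gridlines, it crosses the x-axis at x ∈ {0, 2}; it meets the y-axis at y = 0 (among the integer gridlines).
(d) The integer polynomial consistent with all of this is the stated p.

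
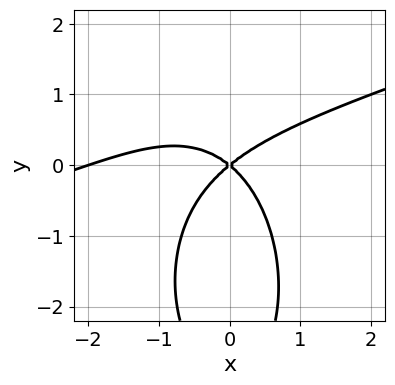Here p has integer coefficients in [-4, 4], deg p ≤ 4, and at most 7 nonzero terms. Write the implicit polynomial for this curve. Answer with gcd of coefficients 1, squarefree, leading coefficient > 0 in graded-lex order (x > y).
(a) The degree is 3 — the shape is more complex than any degree-2 curve.
(b) Observable constraints: among the integer gridlines, it crosses the x-axis at x ∈ {-2, 0}; one y-axis crossing is at y = 0.
(c) The integer polynomial consistent with all of this is the stated p.

x^3 - 3*x^2*y - y^3 + 2*x^2 - 3*y^2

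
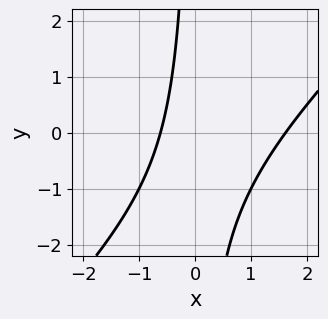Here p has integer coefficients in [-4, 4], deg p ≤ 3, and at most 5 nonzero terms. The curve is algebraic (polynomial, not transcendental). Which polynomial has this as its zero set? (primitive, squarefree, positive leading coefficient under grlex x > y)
x^2 - x*y - x - 1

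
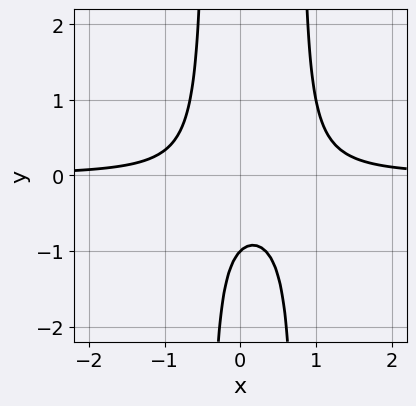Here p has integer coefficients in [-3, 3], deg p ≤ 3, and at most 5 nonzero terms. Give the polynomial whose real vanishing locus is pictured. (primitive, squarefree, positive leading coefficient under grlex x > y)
3*x^2*y - x*y - y - 1

The degree is 3 — a generic line meets the curve in up to 3 points.
Against the integer gridlines: one y-axis crossing is at y = -1; no x-intercept at any integer in the box.
Matching integer coefficients to the picture gives p.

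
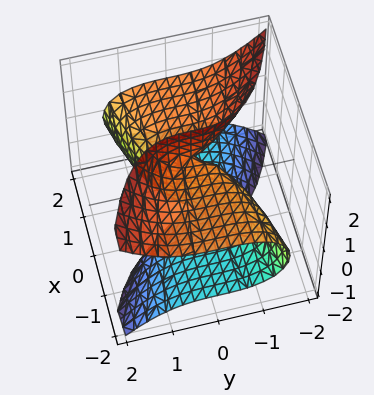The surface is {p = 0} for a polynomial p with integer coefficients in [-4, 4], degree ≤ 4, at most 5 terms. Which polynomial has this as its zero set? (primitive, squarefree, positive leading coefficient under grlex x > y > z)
3*x*z^2 + 2*y^3 - 3*x

1. Degree: no degree-2 surface has this shape, so deg p = 3.
2. Checking where it meets the axes: the visible z-axis segment lies entirely on the surface; one y-axis crossing is at y = 0; it crosses the x-axis at the gridline x = 0.
3. The integer polynomial consistent with all of this is the stated p.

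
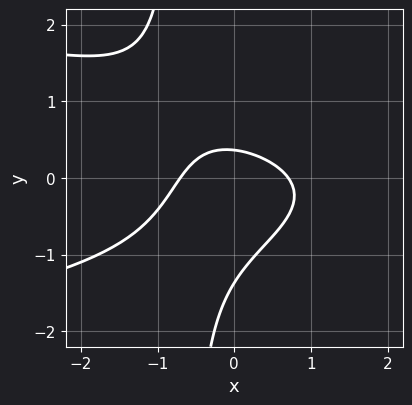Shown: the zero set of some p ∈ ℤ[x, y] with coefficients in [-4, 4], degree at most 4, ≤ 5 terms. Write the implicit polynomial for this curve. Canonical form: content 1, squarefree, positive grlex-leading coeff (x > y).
First, degree: the shape is more complex than any degree-2 curve, so deg p = 3.
Finally, putting this together gives p.

3*x*y^2 + 2*x^2 + 2*y^2 + 2*y - 1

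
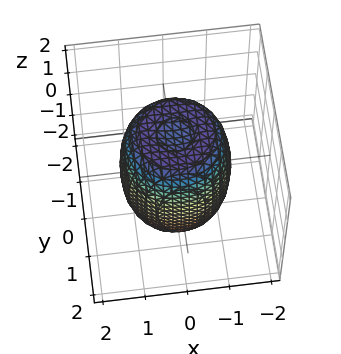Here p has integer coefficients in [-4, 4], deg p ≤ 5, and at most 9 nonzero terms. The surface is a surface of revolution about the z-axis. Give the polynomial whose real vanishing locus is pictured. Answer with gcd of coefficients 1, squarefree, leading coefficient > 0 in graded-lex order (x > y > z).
2*x^4 + 4*x^2*y^2 + 2*y^4 - 2*x^2 - 2*y^2 + z^2 - 2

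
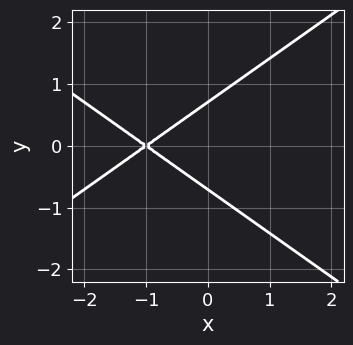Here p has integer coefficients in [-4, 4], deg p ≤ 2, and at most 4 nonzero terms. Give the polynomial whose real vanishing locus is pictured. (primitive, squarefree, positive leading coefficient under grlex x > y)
x^2 - 2*y^2 + 2*x + 1

First, degree: no degree-1 curve has this shape, so deg p = 2.
Next, symmetries: mirror symmetry y ↦ −y ⇒ only even powers of y.
Then, reading off the gridlines: it crosses the x-axis at the gridline x = -1.
Finally, putting this together gives p.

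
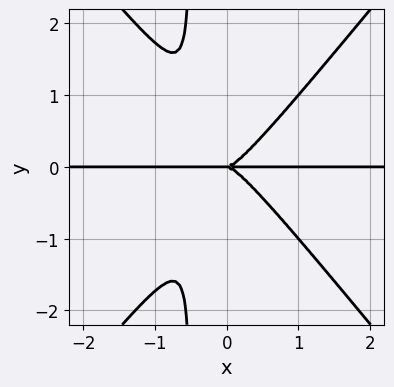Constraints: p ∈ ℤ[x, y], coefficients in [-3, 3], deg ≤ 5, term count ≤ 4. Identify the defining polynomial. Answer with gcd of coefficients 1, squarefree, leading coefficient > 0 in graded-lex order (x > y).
3*x^3*y - 2*x*y^3 - y^3

Degree: the shape is more complex than any degree-3 curve, so deg p = 4.
From the axis intercepts and sections: every point of the x-axis in the box is on the curve; it meets the y-axis at y = 0 (among the integer gridlines).
Solving for integer coefficients yields p as stated.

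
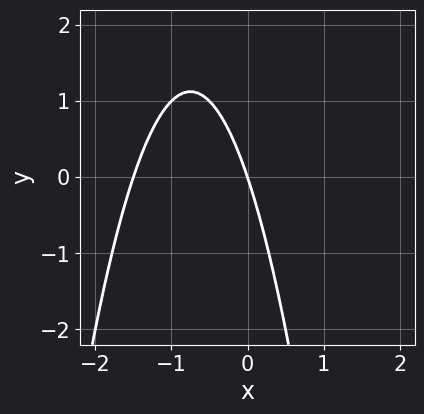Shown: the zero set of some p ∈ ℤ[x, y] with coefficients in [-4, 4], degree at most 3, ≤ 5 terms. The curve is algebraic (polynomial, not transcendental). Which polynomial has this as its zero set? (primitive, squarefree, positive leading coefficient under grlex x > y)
2*x^2 + 3*x + y

(a) Degree: no degree-1 curve has this shape, so deg p = 2.
(b) From the visible intercepts: one x-axis crossing is at x = 0; it meets the y-axis at y = 0 (among the integer gridlines).
(c) Assembling these constraints gives the stated polynomial.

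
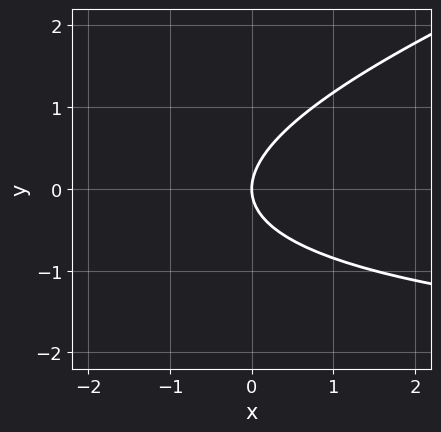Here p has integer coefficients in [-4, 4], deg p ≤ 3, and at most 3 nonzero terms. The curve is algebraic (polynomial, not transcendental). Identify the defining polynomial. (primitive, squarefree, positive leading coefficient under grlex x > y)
x*y - 3*y^2 + 3*x

The degree is 2 — no degree-1 curve has this shape.
From the visible intercepts: it crosses the y-axis at the gridline y = 0; it crosses the x-axis at the gridline x = 0.
Fitting integer coefficients to these (and the overall shape) gives p.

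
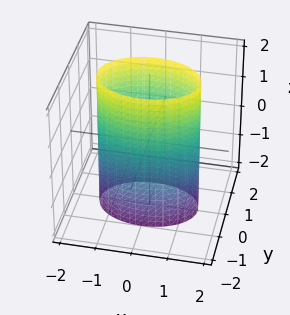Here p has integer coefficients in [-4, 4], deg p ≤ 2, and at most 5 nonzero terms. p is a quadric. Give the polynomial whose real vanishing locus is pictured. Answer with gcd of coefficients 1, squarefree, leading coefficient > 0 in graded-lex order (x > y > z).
x^2 + 2*y^2 - 2

1. deg p = 2.
2. Symmetries: the z ↦ −z reflection is a symmetry, so z appears only in even powers; the y ↦ −y reflection is a symmetry, so y appears only in even powers; it's symmetric under x → −x, forcing even powers of x.
3. Reading off the gridlines: no z-intercept at any integer in the box; the y-axis gridline crossings are at y ∈ {-1, 1}.
4. Together with the visible shape, these determine p as stated.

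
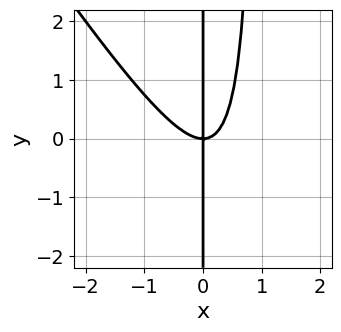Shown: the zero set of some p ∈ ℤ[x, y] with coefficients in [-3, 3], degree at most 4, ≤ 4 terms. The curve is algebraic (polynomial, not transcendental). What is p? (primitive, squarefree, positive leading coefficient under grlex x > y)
1. Degree: the shape is more complex than any degree-2 curve, so deg p = 3.
2. Checking where it meets the axes: every point of the y-axis in the box is on the curve; it meets the x-axis at x = 0 (among the integer gridlines).
3. Assembling these constraints gives the stated polynomial.

3*x^3 + 2*x^2*y - 2*x*y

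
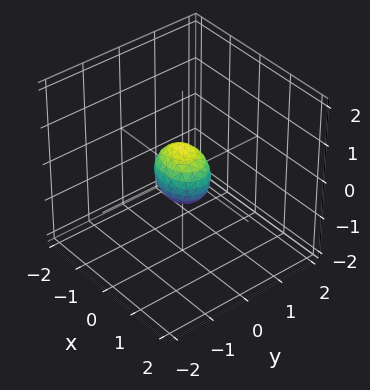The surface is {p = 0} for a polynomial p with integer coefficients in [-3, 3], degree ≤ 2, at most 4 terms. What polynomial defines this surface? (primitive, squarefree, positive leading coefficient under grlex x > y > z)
2*x^2 + 3*y^2 + 2*z^2 - 1

1. The degree is 2 — a closed, bounded, convex surface; a quadric.
2. Symmetries: it's symmetric under y → −y, forcing even powers of y; mirror symmetry x ↦ −x ⇒ only even powers of x; the z ↦ −z reflection is a symmetry, so z appears only in even powers.
3. The integer polynomial consistent with all of this is the stated p.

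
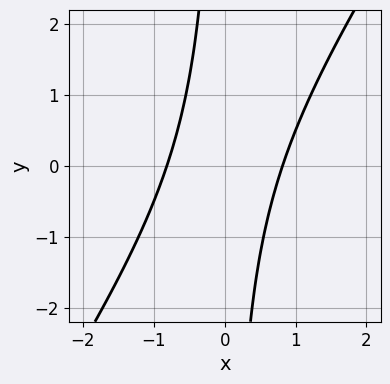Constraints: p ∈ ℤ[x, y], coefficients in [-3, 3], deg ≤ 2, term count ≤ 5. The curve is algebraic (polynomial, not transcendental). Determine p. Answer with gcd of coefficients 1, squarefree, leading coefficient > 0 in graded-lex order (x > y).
3*x^2 - 2*x*y - 2

First, degree: no degree-1 curve has this shape, so deg p = 2.
Next, from the axis intercepts and sections: the curve avoids every integer y-axis point in the box.
Finally, assembling these constraints gives the stated polynomial.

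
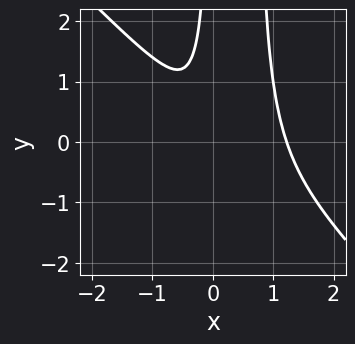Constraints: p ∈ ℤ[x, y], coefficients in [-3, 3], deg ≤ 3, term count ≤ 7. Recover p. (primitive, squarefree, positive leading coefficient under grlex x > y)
(a) Degree: the shape is more complex than any degree-2 curve, so deg p = 3.
(b) Observable constraints: no y-intercept at any integer in the box.
(c) Putting this together gives p.

3*x^3 + 3*x^2*y - 3*x^2 - 2*x*y - 1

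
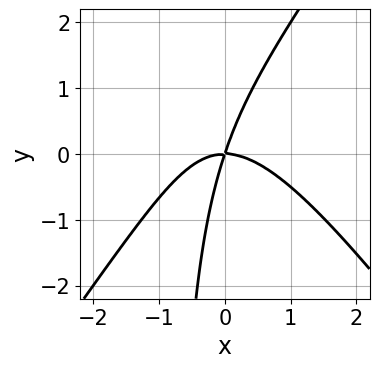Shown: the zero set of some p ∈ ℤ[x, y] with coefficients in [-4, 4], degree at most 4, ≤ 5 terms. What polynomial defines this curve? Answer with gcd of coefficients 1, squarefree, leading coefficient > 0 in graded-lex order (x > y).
2*x^3 - x*y^2 + 3*x*y - y^2

deg p = 3.
Reading off the gridlines: it crosses the y-axis at the gridline y = 0; it crosses the x-axis at the gridline x = 0.
Together with the visible shape, these determine p as stated.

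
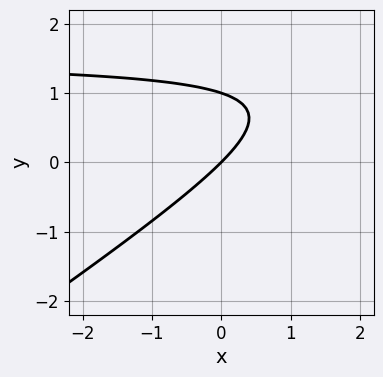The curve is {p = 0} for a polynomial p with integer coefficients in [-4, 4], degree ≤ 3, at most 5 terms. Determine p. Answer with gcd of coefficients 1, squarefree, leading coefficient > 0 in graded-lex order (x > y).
2*x*y - 3*y^2 - 3*x + 3*y

1. Degree: a generic line meets the curve in up to 2 points, so deg p = 2.
2. Against the integer gridlines: one x-axis crossing is at x = 0; the y-axis gridline crossings are at y ∈ {0, 1}.
3. Fitting integer coefficients to these (and the overall shape) gives p.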